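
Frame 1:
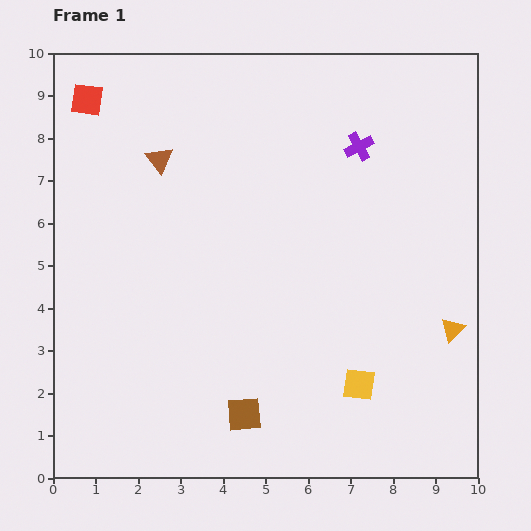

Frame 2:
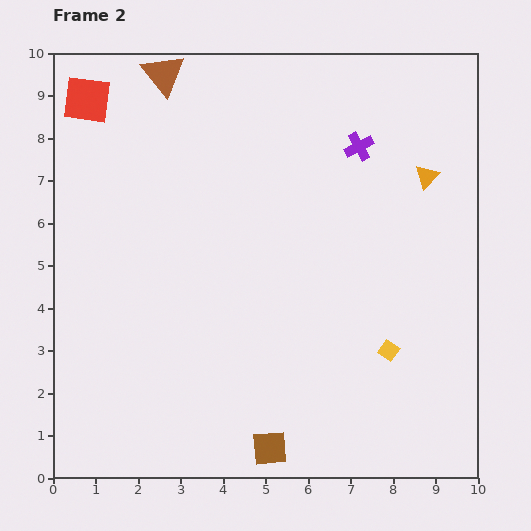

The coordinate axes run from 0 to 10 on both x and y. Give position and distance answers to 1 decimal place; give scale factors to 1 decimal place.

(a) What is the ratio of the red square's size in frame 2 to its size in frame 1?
1.5×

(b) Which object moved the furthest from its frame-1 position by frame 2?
the orange triangle

(moved 3.6; next 2.0)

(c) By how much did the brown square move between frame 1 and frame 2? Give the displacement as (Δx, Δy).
(0.6, -0.8)

The brown square was at (4.5, 1.5) in frame 1 and (5.1, 0.7) in frame 2.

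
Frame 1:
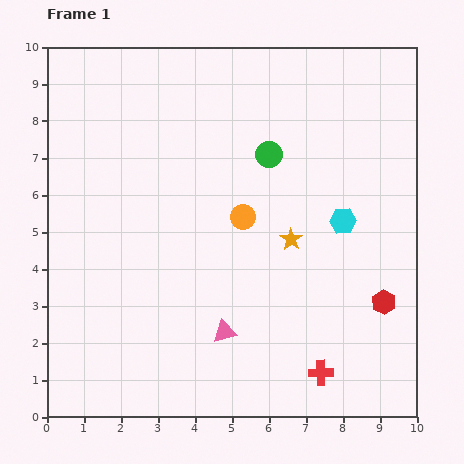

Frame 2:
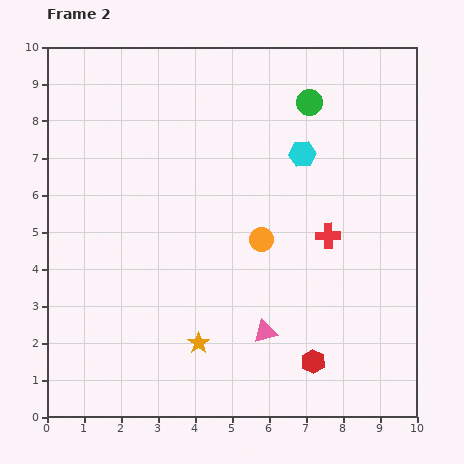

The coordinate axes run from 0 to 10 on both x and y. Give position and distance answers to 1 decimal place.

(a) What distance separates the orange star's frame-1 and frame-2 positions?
3.8

The orange star moved from (6.6, 4.8) to (4.1, 2.0), a distance of √(2.5² + 2.8²) ≈ 3.8.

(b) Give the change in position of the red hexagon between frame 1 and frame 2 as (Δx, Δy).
(-1.9, -1.6)

The red hexagon was at (9.1, 3.1) in frame 1 and (7.2, 1.5) in frame 2.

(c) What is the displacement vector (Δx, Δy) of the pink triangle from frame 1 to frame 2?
(1.1, 0.0)

The pink triangle was at (4.8, 2.3) in frame 1 and (5.9, 2.3) in frame 2.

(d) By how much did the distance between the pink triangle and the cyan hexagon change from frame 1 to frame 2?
+0.5

Distance in frame 1: 4.4. Distance in frame 2: 4.9.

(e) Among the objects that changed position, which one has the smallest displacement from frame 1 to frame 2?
the orange circle

(moved 0.8)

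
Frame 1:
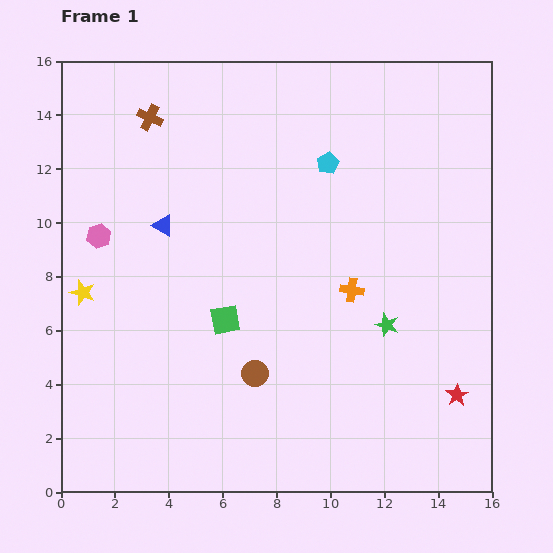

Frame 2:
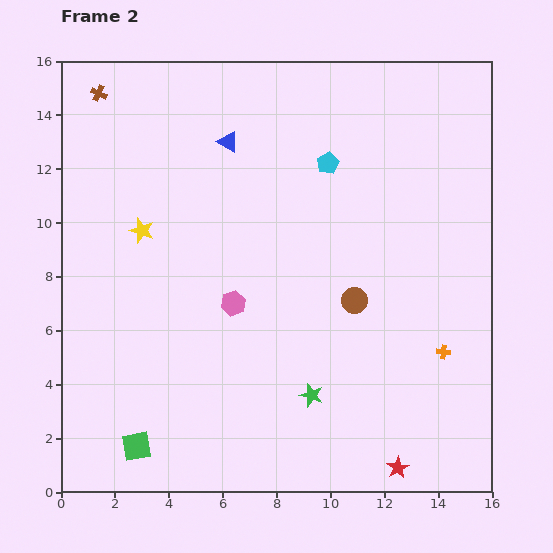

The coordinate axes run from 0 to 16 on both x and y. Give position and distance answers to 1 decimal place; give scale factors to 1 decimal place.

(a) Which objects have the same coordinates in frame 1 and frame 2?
the cyan pentagon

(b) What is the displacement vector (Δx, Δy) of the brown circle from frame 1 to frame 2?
(3.7, 2.7)

The brown circle was at (7.2, 4.4) in frame 1 and (10.9, 7.1) in frame 2.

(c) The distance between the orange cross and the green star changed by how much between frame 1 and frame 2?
+3.4

Distance in frame 1: 1.8. Distance in frame 2: 5.2.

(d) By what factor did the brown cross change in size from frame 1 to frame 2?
0.6×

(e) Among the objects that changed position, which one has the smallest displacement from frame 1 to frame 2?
the brown cross

(moved 2.1)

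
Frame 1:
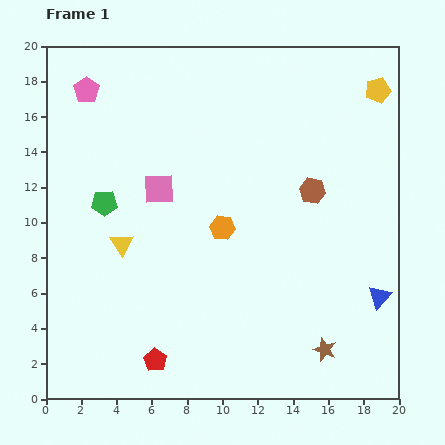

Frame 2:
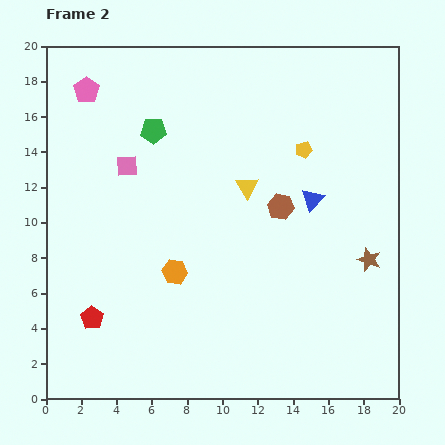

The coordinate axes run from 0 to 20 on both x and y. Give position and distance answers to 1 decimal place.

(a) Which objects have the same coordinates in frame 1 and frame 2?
the pink pentagon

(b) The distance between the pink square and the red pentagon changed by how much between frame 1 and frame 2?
-0.9

Distance in frame 1: 9.7. Distance in frame 2: 8.8.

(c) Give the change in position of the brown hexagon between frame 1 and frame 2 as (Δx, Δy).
(-1.8, -0.9)

The brown hexagon was at (15.1, 11.8) in frame 1 and (13.3, 10.9) in frame 2.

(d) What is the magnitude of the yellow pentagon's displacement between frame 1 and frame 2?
5.4

The yellow pentagon moved from (18.8, 17.5) to (14.6, 14.1), a distance of √(4.2² + 3.4²) ≈ 5.4.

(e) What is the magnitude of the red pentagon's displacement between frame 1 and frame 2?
4.3

The red pentagon moved from (6.2, 2.2) to (2.6, 4.6), a distance of √(3.6² + 2.4²) ≈ 4.3.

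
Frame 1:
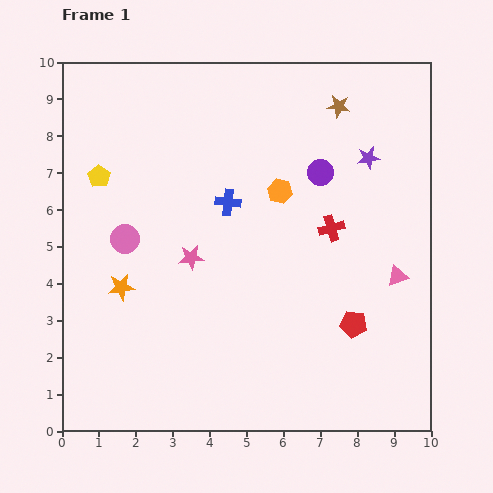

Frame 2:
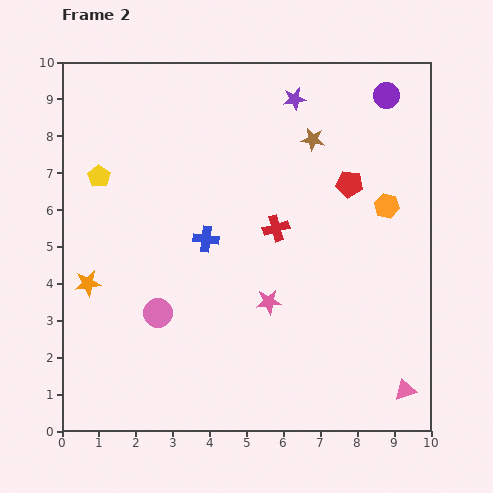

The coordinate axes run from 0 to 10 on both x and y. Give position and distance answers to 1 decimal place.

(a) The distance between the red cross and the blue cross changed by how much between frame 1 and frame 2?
-1.0

Distance in frame 1: 2.9. Distance in frame 2: 1.9.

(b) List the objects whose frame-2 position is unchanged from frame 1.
the yellow pentagon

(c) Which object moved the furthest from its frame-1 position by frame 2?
the red pentagon

(moved 3.8; next 3.1)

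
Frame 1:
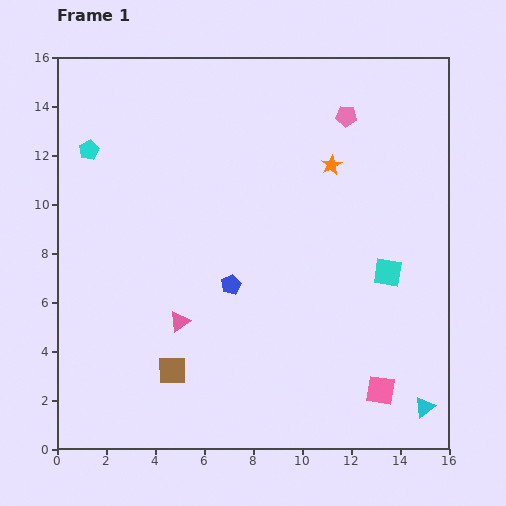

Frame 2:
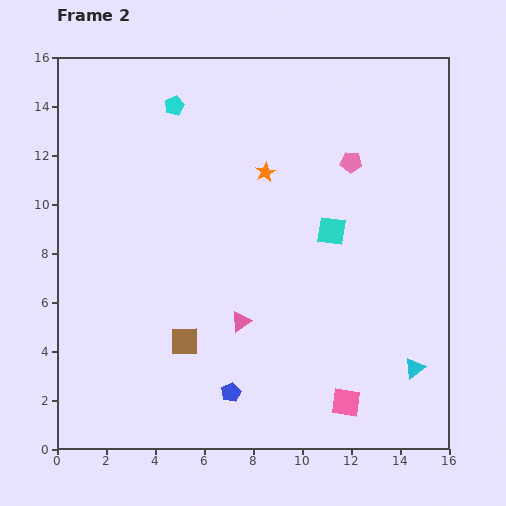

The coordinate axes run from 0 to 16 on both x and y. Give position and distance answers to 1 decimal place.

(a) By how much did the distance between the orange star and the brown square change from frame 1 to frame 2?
-3.0

Distance in frame 1: 10.6. Distance in frame 2: 7.6.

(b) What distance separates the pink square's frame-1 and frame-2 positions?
1.5

The pink square moved from (13.2, 2.4) to (11.8, 1.9), a distance of √(1.4² + 0.5²) ≈ 1.5.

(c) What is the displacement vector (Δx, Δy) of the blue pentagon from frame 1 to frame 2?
(0.0, -4.4)

The blue pentagon was at (7.1, 6.7) in frame 1 and (7.1, 2.3) in frame 2.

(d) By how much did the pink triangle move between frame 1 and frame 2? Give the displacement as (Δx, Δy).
(2.5, 0.0)

The pink triangle was at (5.0, 5.2) in frame 1 and (7.5, 5.2) in frame 2.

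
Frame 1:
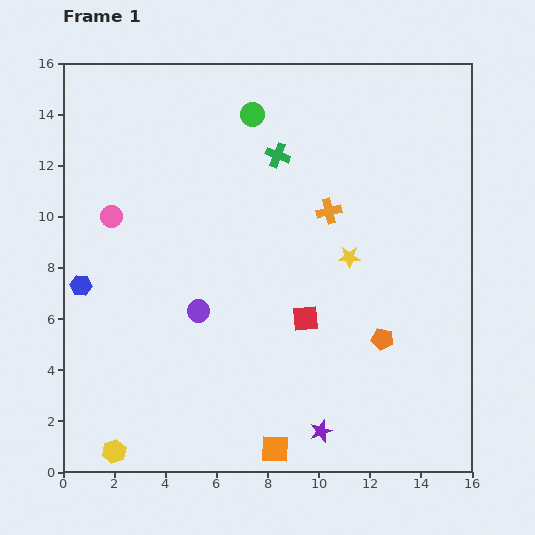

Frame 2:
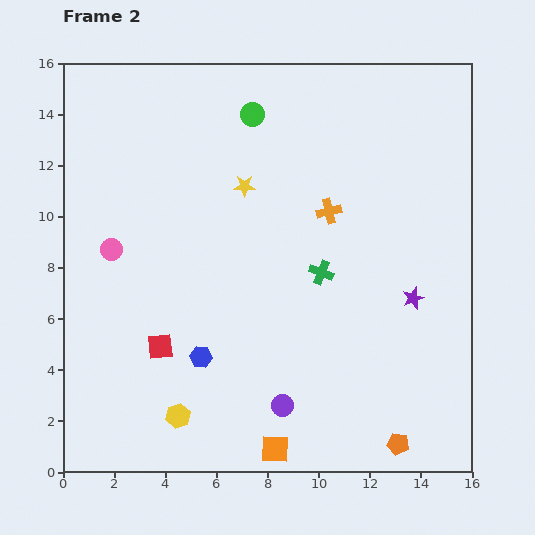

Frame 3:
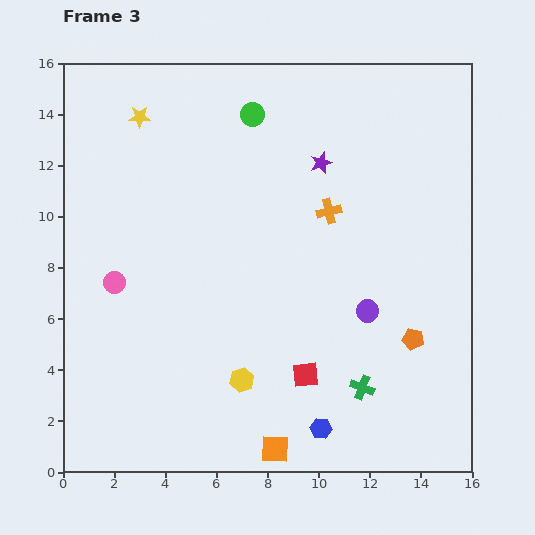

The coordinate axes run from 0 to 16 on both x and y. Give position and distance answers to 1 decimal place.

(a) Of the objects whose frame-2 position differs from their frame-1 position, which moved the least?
the pink circle

(moved 1.3)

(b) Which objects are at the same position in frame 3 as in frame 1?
the orange cross, the orange square, the green circle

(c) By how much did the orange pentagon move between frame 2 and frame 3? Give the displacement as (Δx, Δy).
(0.6, 4.1)

The orange pentagon was at (13.1, 1.1) in frame 2 and (13.7, 5.2) in frame 3.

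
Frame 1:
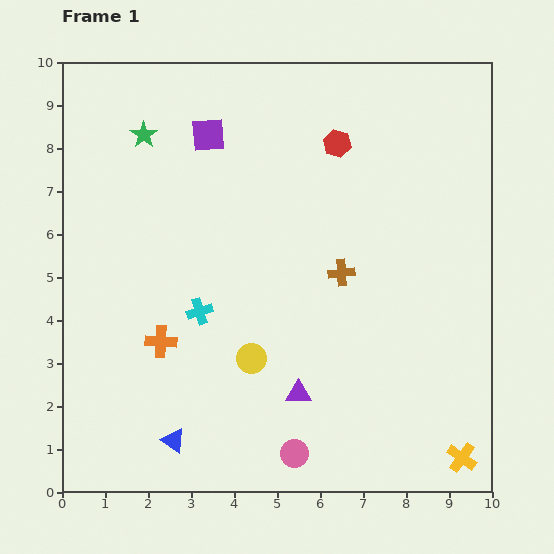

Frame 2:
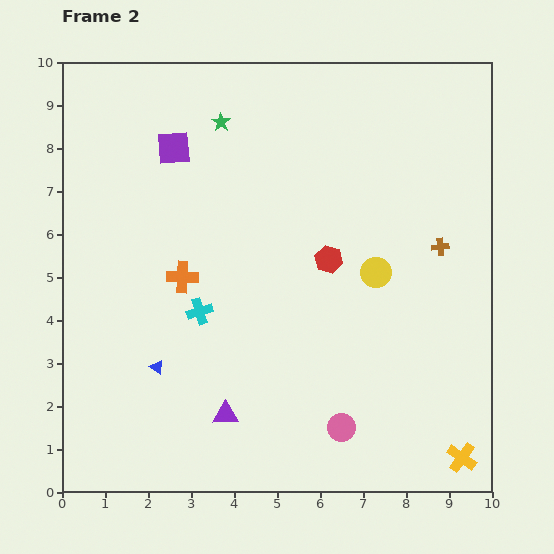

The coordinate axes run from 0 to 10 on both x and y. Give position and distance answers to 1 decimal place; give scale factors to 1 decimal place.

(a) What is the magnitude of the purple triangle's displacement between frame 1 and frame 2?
1.8

The purple triangle moved from (5.5, 2.3) to (3.8, 1.8), a distance of √(1.7² + 0.5²) ≈ 1.8.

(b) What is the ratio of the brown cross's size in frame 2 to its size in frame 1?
0.6×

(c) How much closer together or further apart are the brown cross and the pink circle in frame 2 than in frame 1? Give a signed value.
+0.5

Distance in frame 1: 4.3. Distance in frame 2: 4.8.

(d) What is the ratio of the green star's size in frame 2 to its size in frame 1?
0.7×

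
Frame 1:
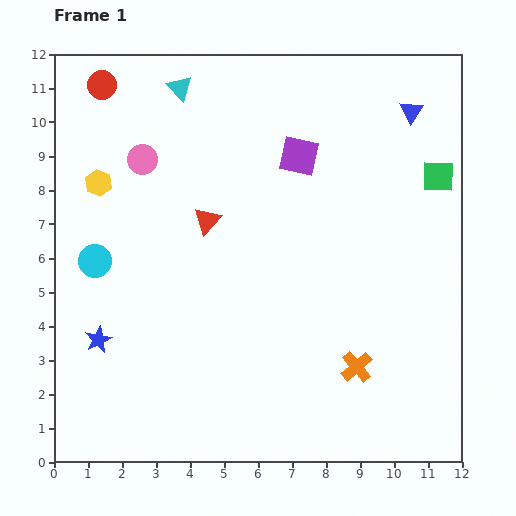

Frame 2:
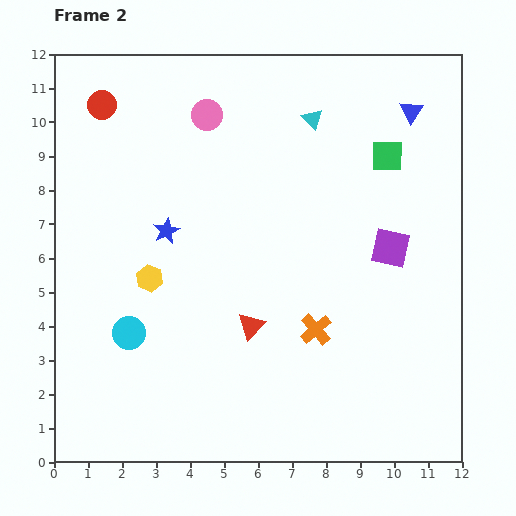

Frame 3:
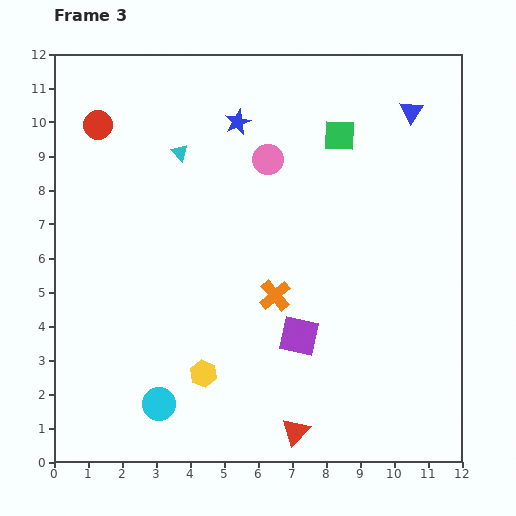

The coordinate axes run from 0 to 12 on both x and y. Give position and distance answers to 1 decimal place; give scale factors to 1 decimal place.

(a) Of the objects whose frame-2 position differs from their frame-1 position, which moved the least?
the red circle

(moved 0.6)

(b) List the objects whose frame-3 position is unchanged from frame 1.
the blue triangle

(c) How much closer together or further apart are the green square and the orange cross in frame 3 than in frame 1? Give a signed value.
-1.0

Distance in frame 1: 6.1. Distance in frame 3: 5.1.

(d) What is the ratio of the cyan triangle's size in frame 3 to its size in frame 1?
0.7×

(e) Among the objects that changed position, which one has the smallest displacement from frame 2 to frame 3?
the red circle

(moved 0.6)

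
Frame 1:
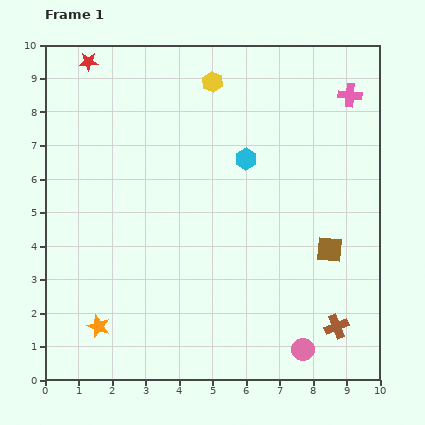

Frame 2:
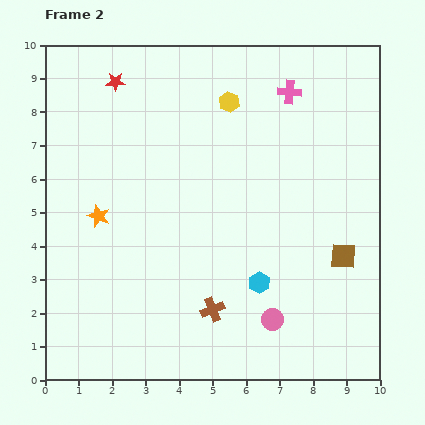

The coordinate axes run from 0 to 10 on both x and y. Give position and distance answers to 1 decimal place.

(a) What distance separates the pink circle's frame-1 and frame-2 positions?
1.3

The pink circle moved from (7.7, 0.9) to (6.8, 1.8), a distance of √(0.9² + 0.9²) ≈ 1.3.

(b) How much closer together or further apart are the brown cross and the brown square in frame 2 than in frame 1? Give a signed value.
+1.9

Distance in frame 1: 2.3. Distance in frame 2: 4.2.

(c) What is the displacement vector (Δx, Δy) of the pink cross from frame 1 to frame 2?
(-1.8, 0.1)

The pink cross was at (9.1, 8.5) in frame 1 and (7.3, 8.6) in frame 2.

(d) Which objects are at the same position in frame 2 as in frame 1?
none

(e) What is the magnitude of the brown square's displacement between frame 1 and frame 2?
0.4

The brown square moved from (8.5, 3.9) to (8.9, 3.7), a distance of √(0.4² + 0.2²) ≈ 0.4.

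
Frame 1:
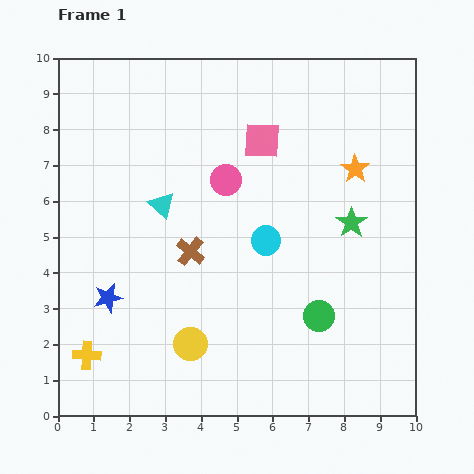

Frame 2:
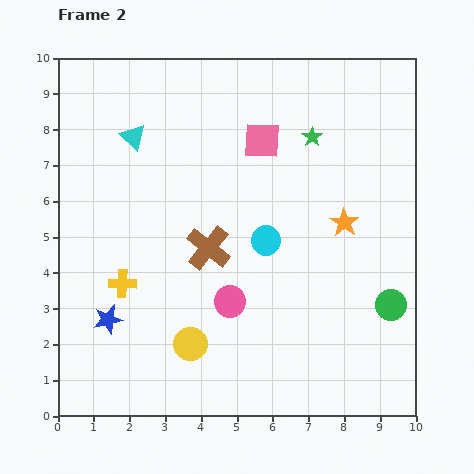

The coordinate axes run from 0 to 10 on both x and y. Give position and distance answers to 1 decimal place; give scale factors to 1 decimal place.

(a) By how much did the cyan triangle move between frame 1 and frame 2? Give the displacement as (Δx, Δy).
(-0.8, 1.9)

The cyan triangle was at (2.9, 5.9) in frame 1 and (2.1, 7.8) in frame 2.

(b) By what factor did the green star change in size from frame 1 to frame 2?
0.7×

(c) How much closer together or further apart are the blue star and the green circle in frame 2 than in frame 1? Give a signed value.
+2.0

Distance in frame 1: 5.9. Distance in frame 2: 7.9.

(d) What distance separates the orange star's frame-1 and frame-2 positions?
1.5

The orange star moved from (8.3, 6.9) to (8.0, 5.4), a distance of √(0.3² + 1.5²) ≈ 1.5.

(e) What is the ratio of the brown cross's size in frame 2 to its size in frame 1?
1.5×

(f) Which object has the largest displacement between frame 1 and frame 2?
the pink circle

(moved 3.4; next 2.6)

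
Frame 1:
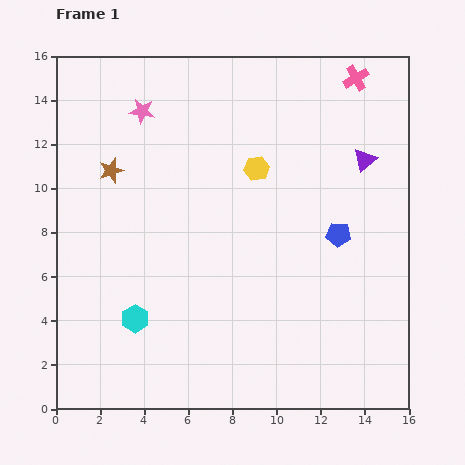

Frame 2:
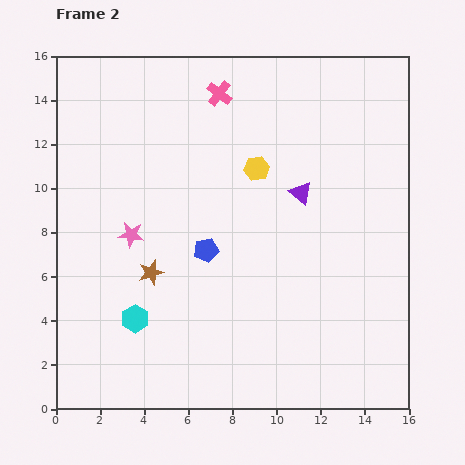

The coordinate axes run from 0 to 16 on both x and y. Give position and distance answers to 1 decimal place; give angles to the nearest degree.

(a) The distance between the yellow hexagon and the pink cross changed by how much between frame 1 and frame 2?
-2.3

Distance in frame 1: 6.1. Distance in frame 2: 3.8.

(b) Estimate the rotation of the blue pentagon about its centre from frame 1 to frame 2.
18° counter-clockwise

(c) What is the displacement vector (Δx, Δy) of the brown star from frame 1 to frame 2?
(1.8, -4.6)

The brown star was at (2.5, 10.8) in frame 1 and (4.3, 6.2) in frame 2.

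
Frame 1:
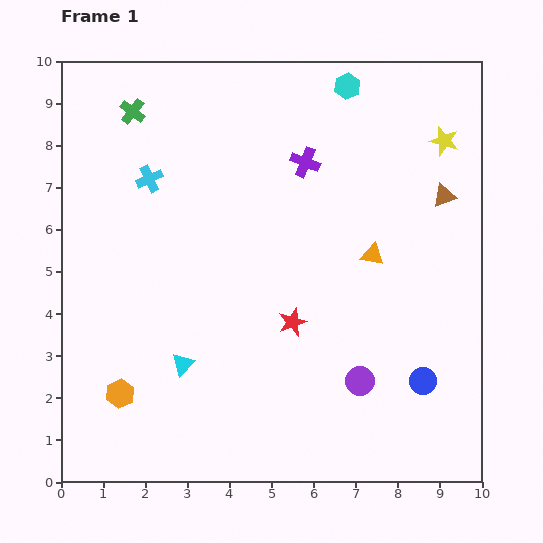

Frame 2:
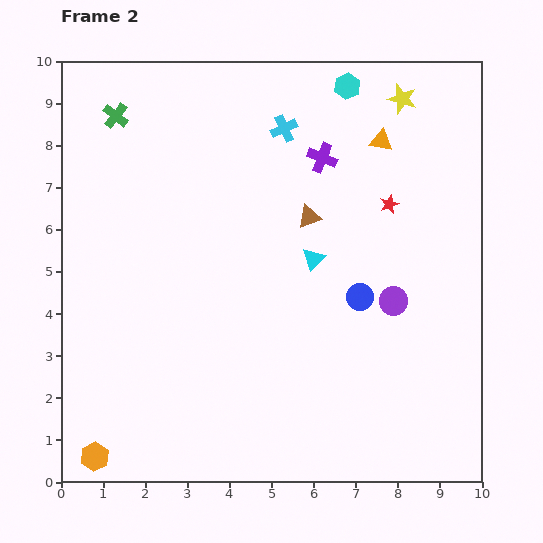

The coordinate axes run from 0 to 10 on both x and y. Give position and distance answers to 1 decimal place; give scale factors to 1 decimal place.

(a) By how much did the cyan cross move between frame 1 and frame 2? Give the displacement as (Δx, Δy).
(3.2, 1.2)

The cyan cross was at (2.1, 7.2) in frame 1 and (5.3, 8.4) in frame 2.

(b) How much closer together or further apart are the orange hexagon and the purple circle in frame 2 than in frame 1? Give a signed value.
+2.3

Distance in frame 1: 5.7. Distance in frame 2: 8.0.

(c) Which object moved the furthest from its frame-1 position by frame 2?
the cyan triangle

(moved 4.0; next 3.6)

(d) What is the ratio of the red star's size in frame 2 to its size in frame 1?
0.7×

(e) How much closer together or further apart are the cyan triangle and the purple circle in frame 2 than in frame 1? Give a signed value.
-2.1

Distance in frame 1: 4.2. Distance in frame 2: 2.1.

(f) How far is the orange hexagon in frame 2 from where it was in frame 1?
1.6

The orange hexagon moved from (1.4, 2.1) to (0.8, 0.6), a distance of √(0.6² + 1.5²) ≈ 1.6.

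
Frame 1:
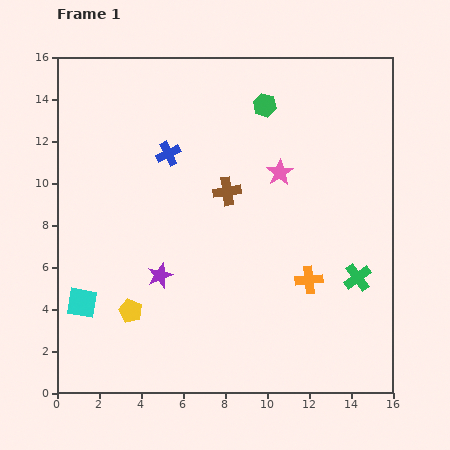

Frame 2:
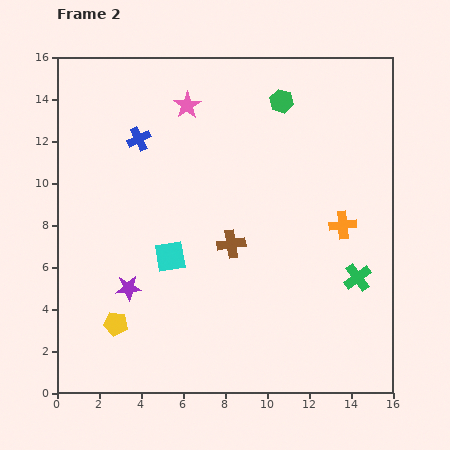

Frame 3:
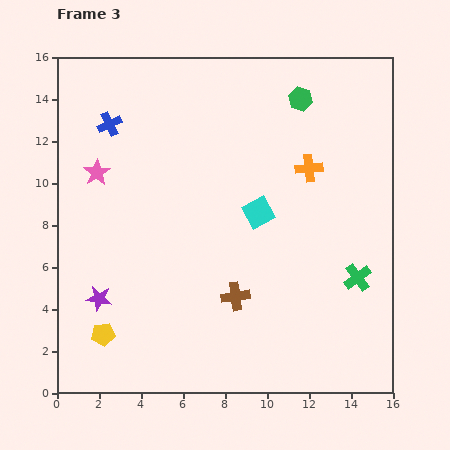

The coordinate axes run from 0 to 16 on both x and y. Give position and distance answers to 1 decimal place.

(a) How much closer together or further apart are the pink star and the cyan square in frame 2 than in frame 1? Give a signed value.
-4.1

Distance in frame 1: 11.3. Distance in frame 2: 7.2.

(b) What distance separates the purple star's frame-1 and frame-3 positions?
3.1

The purple star moved from (4.9, 5.6) to (2.0, 4.5), a distance of √(2.9² + 1.1²) ≈ 3.1.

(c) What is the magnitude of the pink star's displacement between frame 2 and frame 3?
5.4

The pink star moved from (6.2, 13.7) to (1.9, 10.5), a distance of √(4.3² + 3.2²) ≈ 5.4.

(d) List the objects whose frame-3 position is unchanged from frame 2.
the green cross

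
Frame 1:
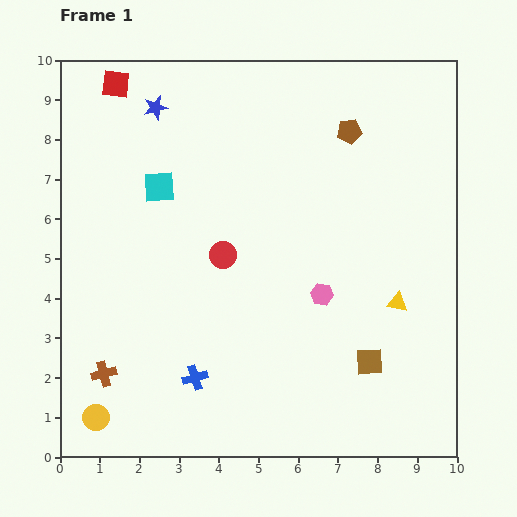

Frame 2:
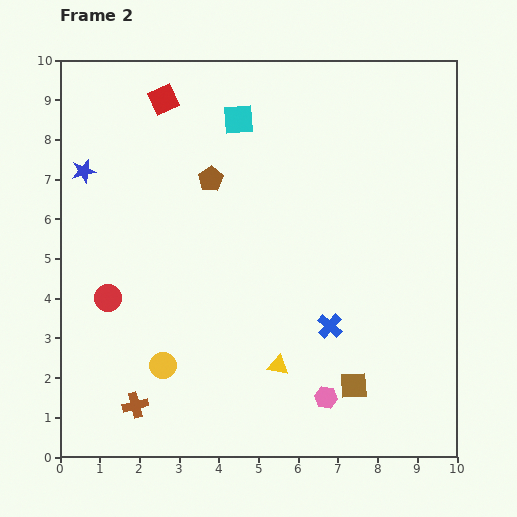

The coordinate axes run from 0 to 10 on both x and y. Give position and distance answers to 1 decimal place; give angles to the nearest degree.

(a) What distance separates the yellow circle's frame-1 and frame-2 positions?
2.1

The yellow circle moved from (0.9, 1.0) to (2.6, 2.3), a distance of √(1.7² + 1.3²) ≈ 2.1.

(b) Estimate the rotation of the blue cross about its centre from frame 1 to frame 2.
31° counter-clockwise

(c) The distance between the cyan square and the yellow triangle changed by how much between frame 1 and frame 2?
-0.4

Distance in frame 1: 6.7. Distance in frame 2: 6.3.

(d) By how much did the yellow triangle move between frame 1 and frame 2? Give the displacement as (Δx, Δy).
(-3.0, -1.6)

The yellow triangle was at (8.5, 3.9) in frame 1 and (5.5, 2.3) in frame 2.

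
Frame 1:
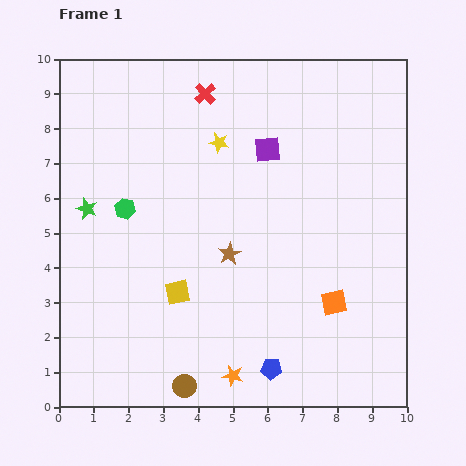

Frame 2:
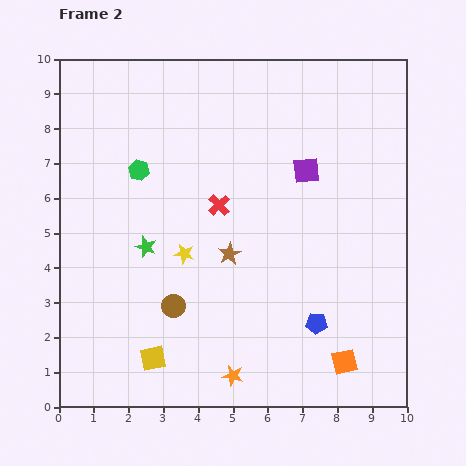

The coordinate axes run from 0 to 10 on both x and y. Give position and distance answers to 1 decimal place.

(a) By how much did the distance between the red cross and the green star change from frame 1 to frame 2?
-2.3

Distance in frame 1: 4.7. Distance in frame 2: 2.4.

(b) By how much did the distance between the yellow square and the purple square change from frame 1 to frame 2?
+2.1

Distance in frame 1: 4.9. Distance in frame 2: 7.0.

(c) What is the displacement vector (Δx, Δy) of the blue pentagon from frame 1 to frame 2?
(1.3, 1.3)

The blue pentagon was at (6.1, 1.1) in frame 1 and (7.4, 2.4) in frame 2.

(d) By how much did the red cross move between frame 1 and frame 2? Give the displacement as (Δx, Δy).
(0.4, -3.2)

The red cross was at (4.2, 9.0) in frame 1 and (4.6, 5.8) in frame 2.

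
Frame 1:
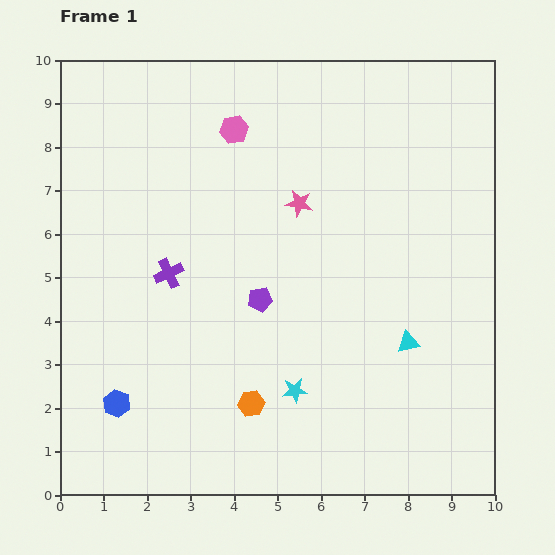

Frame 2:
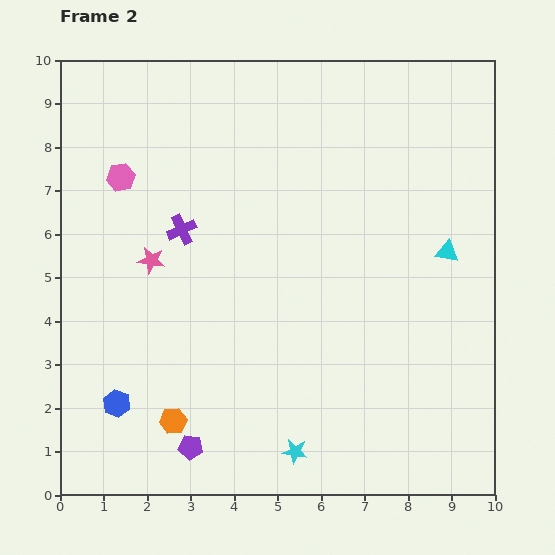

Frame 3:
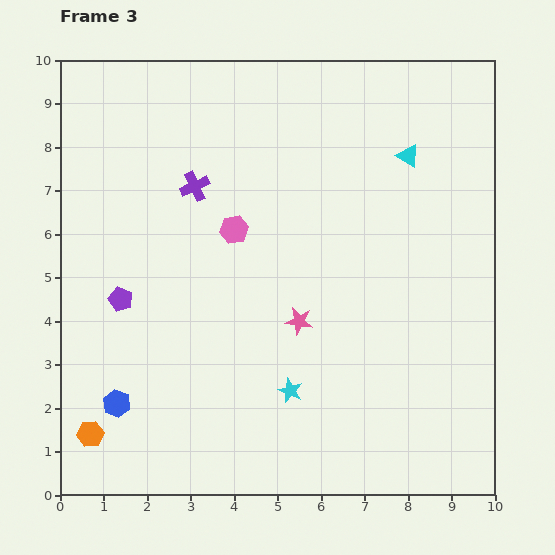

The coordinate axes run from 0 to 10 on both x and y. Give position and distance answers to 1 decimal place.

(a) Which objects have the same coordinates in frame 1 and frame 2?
the blue hexagon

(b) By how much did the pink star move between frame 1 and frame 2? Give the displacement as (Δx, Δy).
(-3.4, -1.3)

The pink star was at (5.5, 6.7) in frame 1 and (2.1, 5.4) in frame 2.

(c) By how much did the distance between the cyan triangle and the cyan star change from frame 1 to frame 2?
+3.0

Distance in frame 1: 2.8. Distance in frame 2: 5.8.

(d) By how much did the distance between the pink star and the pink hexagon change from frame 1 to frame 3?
+0.3

Distance in frame 1: 2.3. Distance in frame 3: 2.6.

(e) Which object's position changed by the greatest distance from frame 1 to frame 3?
the cyan triangle

(moved 4.3; next 3.8)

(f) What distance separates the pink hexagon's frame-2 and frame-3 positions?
2.9

The pink hexagon moved from (1.4, 7.3) to (4.0, 6.1), a distance of √(2.6² + 1.2²) ≈ 2.9.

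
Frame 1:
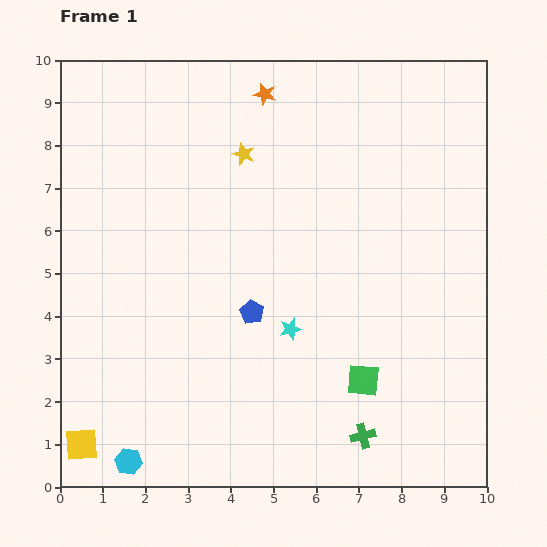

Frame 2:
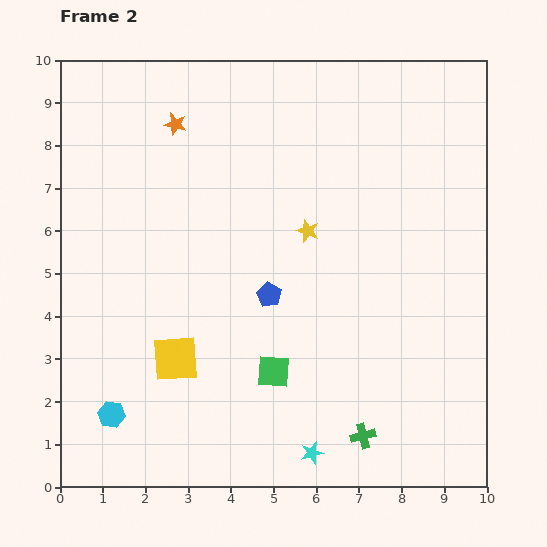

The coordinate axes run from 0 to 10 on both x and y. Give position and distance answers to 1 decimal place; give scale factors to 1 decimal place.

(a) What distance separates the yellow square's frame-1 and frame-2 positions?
3.0

The yellow square moved from (0.5, 1.0) to (2.7, 3.0), a distance of √(2.2² + 2.0²) ≈ 3.0.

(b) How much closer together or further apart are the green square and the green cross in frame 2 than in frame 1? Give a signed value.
+1.3

Distance in frame 1: 1.3. Distance in frame 2: 2.6.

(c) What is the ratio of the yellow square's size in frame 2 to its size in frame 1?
1.4×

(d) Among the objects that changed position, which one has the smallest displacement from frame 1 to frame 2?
the blue pentagon

(moved 0.6)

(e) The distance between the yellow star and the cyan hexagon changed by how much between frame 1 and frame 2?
-1.4

Distance in frame 1: 7.7. Distance in frame 2: 6.3.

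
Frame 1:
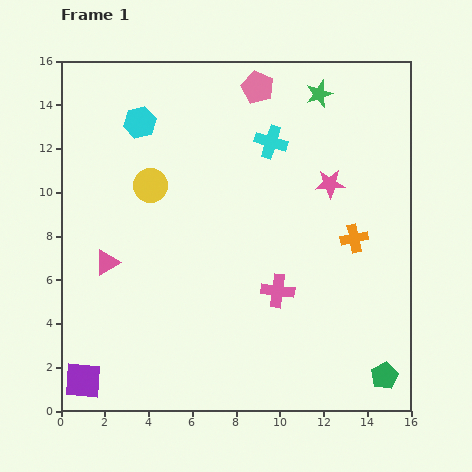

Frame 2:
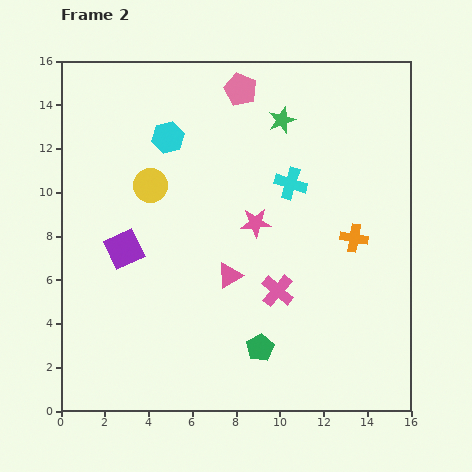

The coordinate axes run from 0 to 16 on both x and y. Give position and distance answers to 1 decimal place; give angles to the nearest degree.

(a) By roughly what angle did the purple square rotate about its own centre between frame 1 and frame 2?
30° counter-clockwise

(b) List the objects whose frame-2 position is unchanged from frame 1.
the pink cross, the yellow circle, the orange cross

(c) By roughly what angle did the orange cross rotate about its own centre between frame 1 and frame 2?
22° clockwise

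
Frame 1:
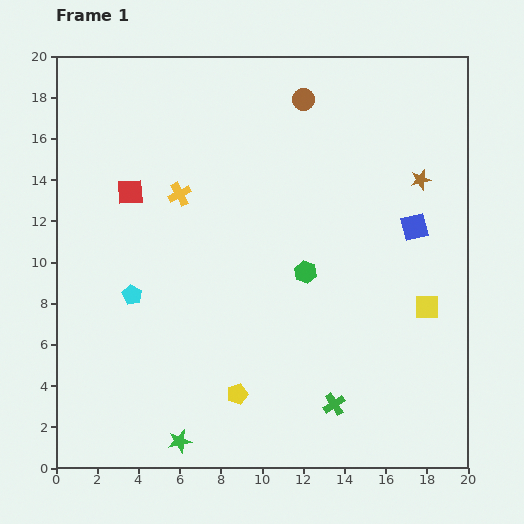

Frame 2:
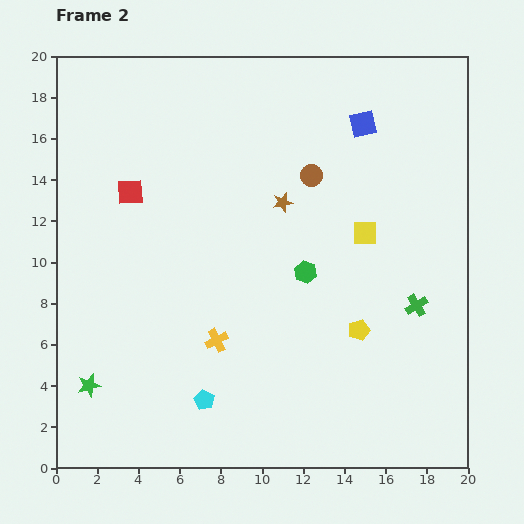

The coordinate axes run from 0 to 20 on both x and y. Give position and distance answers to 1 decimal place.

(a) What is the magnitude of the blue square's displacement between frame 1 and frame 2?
5.6

The blue square moved from (17.4, 11.7) to (14.9, 16.7), a distance of √(2.5² + 5.0²) ≈ 5.6.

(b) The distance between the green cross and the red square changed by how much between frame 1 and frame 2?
+0.6

Distance in frame 1: 14.3. Distance in frame 2: 14.9.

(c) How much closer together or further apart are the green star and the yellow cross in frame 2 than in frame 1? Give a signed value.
-5.4

Distance in frame 1: 12.0. Distance in frame 2: 6.6.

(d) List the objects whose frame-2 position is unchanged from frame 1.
the green hexagon, the red square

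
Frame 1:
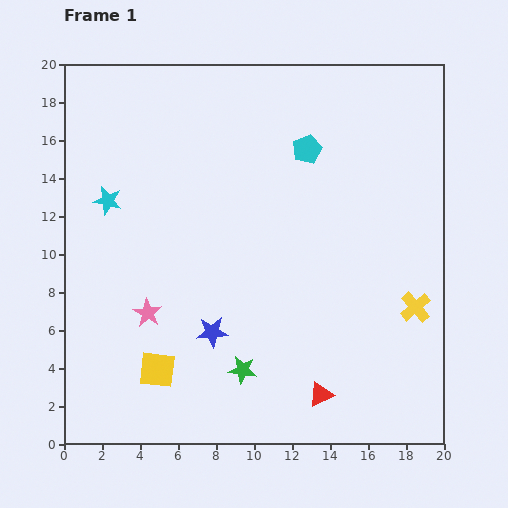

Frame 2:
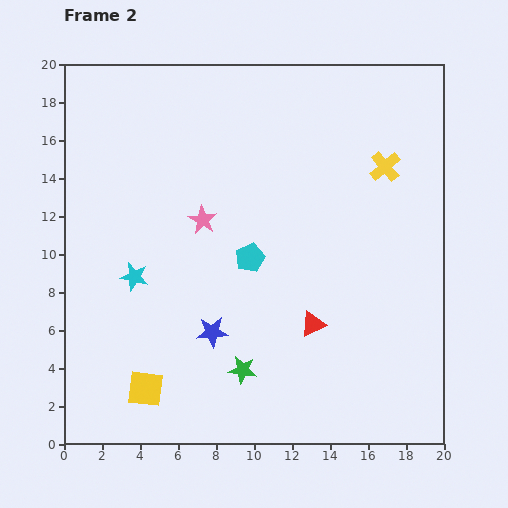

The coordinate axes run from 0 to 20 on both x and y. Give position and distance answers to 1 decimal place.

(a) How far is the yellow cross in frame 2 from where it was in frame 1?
7.6

The yellow cross moved from (18.5, 7.2) to (16.9, 14.6), a distance of √(1.6² + 7.4²) ≈ 7.6.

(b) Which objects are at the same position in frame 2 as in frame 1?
the green star, the blue star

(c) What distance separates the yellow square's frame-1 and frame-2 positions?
1.2

The yellow square moved from (4.9, 3.9) to (4.3, 2.9), a distance of √(0.6² + 1.0²) ≈ 1.2.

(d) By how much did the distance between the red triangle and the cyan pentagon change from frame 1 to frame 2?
-8.1

Distance in frame 1: 12.9. Distance in frame 2: 4.8.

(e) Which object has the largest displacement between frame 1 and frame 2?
the yellow cross

(moved 7.6; next 6.4)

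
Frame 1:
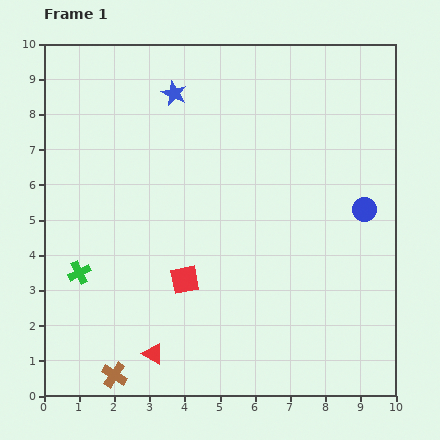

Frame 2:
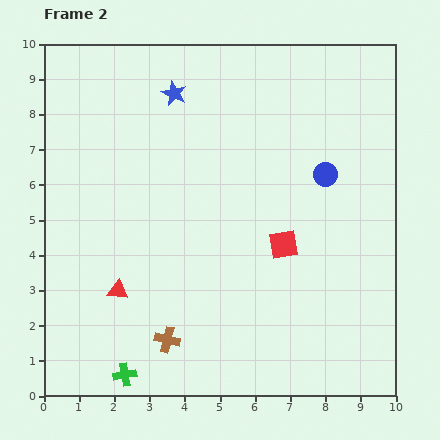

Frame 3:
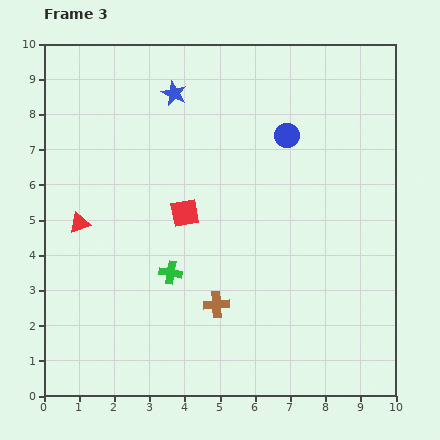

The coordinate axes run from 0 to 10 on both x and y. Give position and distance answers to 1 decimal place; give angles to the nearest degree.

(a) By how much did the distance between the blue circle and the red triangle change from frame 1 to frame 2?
-0.5

Distance in frame 1: 7.3. Distance in frame 2: 6.8.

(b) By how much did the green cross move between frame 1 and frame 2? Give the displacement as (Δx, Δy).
(1.3, -2.9)

The green cross was at (1.0, 3.5) in frame 1 and (2.3, 0.6) in frame 2.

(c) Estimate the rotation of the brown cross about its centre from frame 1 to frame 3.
38° counter-clockwise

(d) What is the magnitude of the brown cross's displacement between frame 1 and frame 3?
3.5

The brown cross moved from (2.0, 0.6) to (4.9, 2.6), a distance of √(2.9² + 2.0²) ≈ 3.5.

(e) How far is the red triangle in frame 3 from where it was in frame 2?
2.2

The red triangle moved from (2.1, 3.0) to (1.0, 4.9), a distance of √(1.1² + 1.9²) ≈ 2.2.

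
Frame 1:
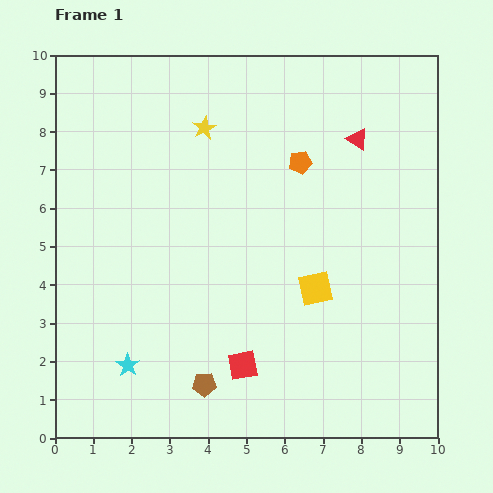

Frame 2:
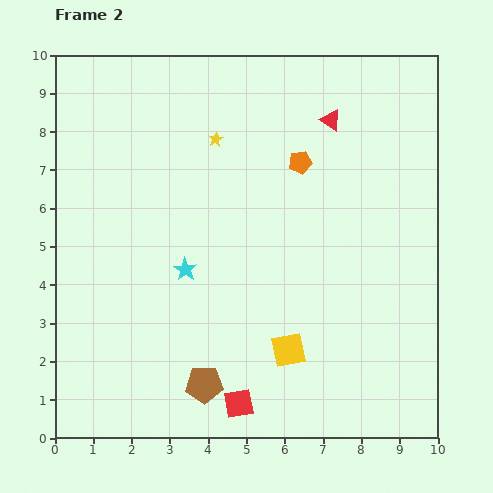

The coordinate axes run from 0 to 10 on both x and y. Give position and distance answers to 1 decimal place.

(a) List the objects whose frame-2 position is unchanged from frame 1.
the orange pentagon, the brown pentagon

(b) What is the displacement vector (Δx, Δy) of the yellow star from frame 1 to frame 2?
(0.3, -0.3)

The yellow star was at (3.9, 8.1) in frame 1 and (4.2, 7.8) in frame 2.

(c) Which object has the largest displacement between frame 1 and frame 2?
the cyan star

(moved 2.9; next 1.7)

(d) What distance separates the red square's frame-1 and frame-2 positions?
1.0

The red square moved from (4.9, 1.9) to (4.8, 0.9), a distance of √(0.1² + 1.0²) ≈ 1.0.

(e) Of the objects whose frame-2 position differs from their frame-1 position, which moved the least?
the yellow star

(moved 0.4)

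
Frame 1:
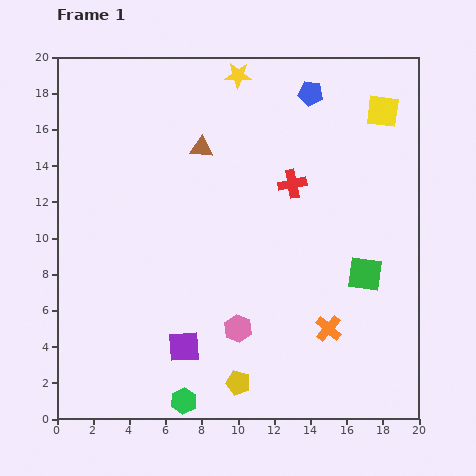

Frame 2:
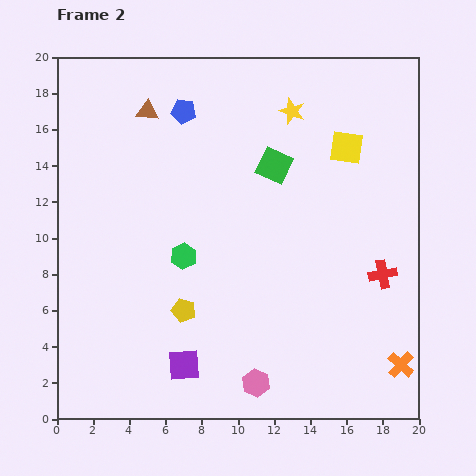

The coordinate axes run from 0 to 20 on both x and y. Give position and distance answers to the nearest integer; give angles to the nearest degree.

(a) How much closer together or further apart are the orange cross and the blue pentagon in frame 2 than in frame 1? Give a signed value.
+5

Distance in frame 1: 13. Distance in frame 2: 18.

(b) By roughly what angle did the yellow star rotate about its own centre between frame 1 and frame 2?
18° clockwise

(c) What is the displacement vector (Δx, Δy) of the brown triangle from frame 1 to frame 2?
(-3, 2)

The brown triangle was at (8, 15) in frame 1 and (5, 17) in frame 2.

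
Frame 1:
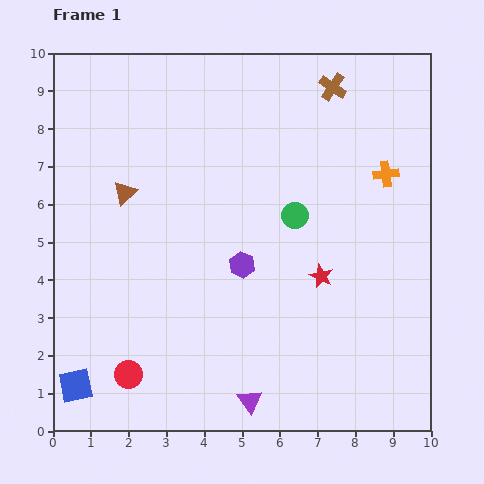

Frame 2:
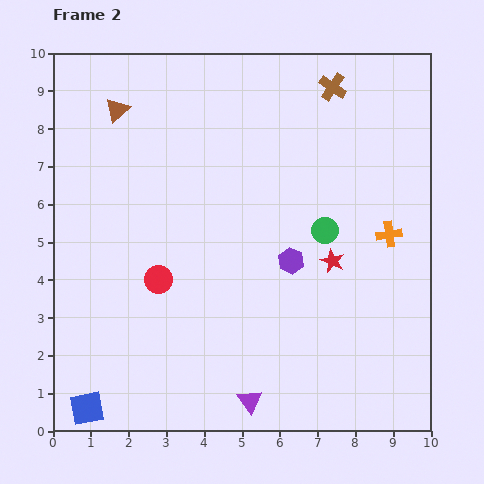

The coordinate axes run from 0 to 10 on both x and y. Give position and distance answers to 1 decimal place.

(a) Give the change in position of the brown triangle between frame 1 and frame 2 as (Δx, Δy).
(-0.2, 2.2)

The brown triangle was at (1.9, 6.3) in frame 1 and (1.7, 8.5) in frame 2.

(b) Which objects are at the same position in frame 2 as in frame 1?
the brown cross, the purple triangle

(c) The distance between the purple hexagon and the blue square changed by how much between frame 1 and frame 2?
+1.3

Distance in frame 1: 5.4. Distance in frame 2: 6.7.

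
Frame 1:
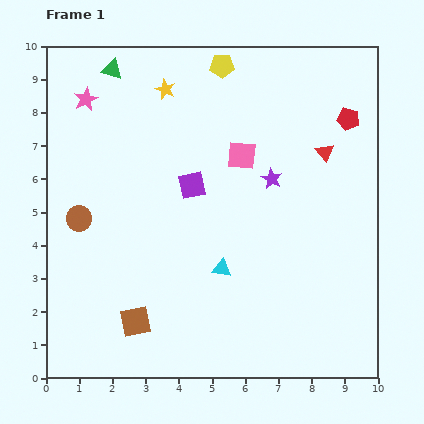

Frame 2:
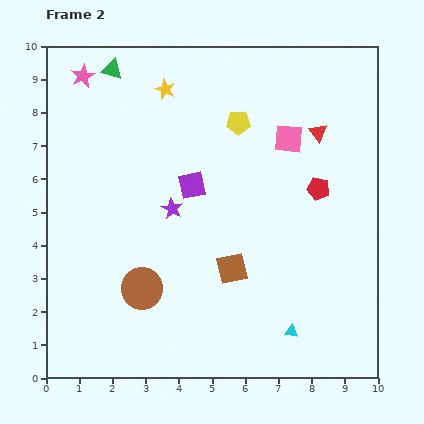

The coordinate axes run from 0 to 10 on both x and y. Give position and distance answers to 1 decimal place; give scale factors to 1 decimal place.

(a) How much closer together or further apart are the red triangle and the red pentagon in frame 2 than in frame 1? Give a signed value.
+0.5

Distance in frame 1: 1.2. Distance in frame 2: 1.7.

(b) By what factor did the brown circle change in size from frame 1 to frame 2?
1.6×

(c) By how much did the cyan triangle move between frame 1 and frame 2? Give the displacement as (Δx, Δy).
(2.1, -1.9)

The cyan triangle was at (5.3, 3.3) in frame 1 and (7.4, 1.4) in frame 2.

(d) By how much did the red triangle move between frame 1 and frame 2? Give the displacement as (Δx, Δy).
(-0.2, 0.6)

The red triangle was at (8.4, 6.8) in frame 1 and (8.2, 7.4) in frame 2.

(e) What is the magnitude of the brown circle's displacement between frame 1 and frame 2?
2.8

The brown circle moved from (1.0, 4.8) to (2.9, 2.7), a distance of √(1.9² + 2.1²) ≈ 2.8.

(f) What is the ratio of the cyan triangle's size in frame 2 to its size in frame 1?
0.7×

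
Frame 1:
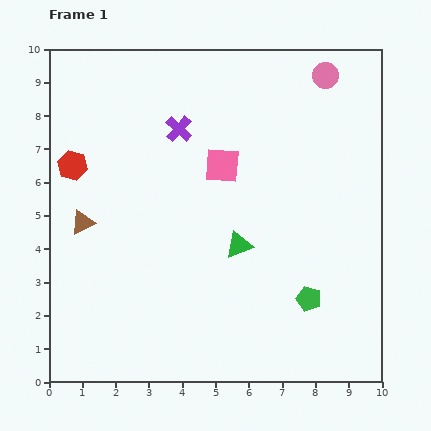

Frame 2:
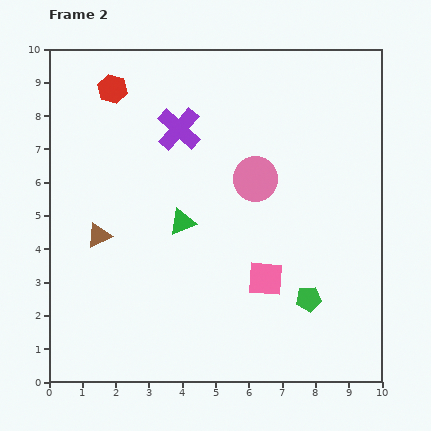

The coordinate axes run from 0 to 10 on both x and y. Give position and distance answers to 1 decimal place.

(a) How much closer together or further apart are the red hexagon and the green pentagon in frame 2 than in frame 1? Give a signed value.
+0.5

Distance in frame 1: 8.1. Distance in frame 2: 8.6.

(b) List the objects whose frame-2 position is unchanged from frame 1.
the purple cross, the green pentagon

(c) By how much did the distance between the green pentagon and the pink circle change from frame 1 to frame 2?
-2.8

Distance in frame 1: 6.7. Distance in frame 2: 3.9.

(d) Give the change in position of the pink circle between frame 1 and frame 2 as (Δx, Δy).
(-2.1, -3.1)

The pink circle was at (8.3, 9.2) in frame 1 and (6.2, 6.1) in frame 2.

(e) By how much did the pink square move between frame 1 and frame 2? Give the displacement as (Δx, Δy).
(1.3, -3.4)

The pink square was at (5.2, 6.5) in frame 1 and (6.5, 3.1) in frame 2.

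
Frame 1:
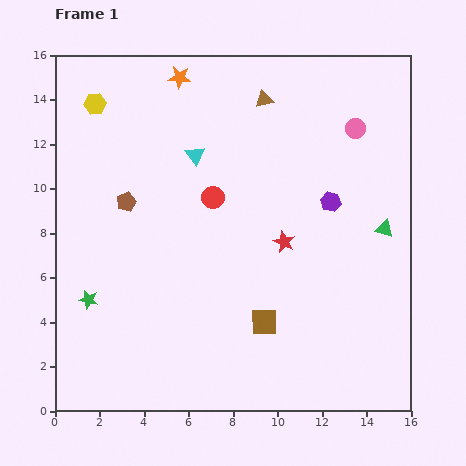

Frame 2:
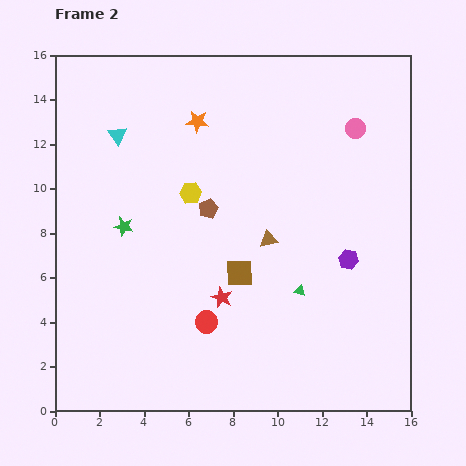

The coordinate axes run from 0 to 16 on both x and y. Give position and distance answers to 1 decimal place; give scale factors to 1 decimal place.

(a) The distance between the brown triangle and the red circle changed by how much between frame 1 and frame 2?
-0.4

Distance in frame 1: 5.0. Distance in frame 2: 4.6.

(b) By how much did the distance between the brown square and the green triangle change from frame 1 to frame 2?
-4.0

Distance in frame 1: 6.8. Distance in frame 2: 2.8.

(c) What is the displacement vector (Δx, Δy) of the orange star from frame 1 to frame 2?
(0.8, -2.0)

The orange star was at (5.6, 15.0) in frame 1 and (6.4, 13.0) in frame 2.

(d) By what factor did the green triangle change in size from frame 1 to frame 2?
0.6×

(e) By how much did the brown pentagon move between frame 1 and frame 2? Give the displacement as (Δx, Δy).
(3.7, -0.3)

The brown pentagon was at (3.2, 9.4) in frame 1 and (6.9, 9.1) in frame 2.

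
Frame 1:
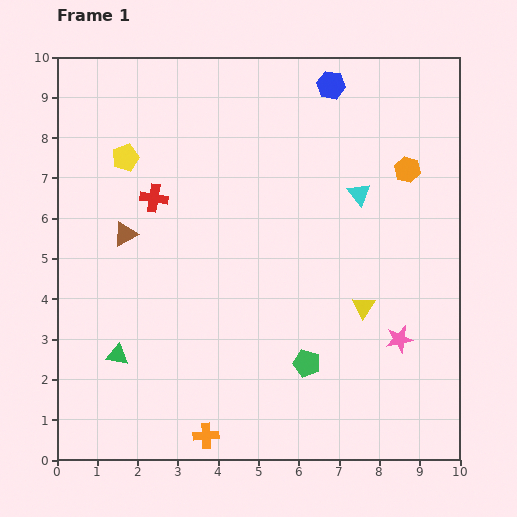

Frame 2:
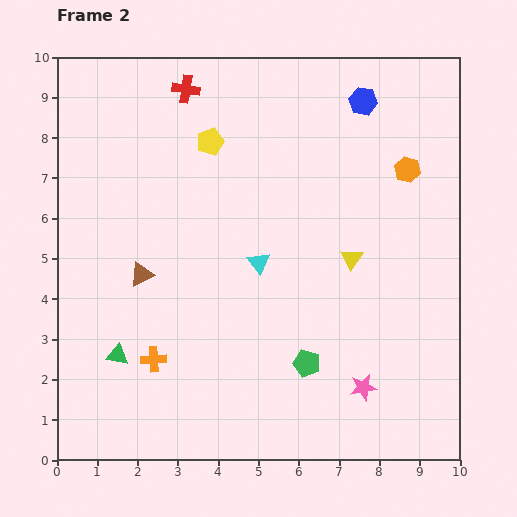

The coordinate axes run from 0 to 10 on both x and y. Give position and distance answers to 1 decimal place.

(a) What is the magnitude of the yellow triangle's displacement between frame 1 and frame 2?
1.2

The yellow triangle moved from (7.6, 3.8) to (7.3, 5.0), a distance of √(0.3² + 1.2²) ≈ 1.2.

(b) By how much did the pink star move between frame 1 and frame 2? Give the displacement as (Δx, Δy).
(-0.9, -1.2)

The pink star was at (8.5, 3.0) in frame 1 and (7.6, 1.8) in frame 2.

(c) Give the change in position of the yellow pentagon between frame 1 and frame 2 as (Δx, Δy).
(2.1, 0.4)

The yellow pentagon was at (1.7, 7.5) in frame 1 and (3.8, 7.9) in frame 2.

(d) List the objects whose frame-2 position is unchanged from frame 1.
the green triangle, the orange hexagon, the green pentagon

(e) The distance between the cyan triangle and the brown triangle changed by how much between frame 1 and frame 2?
-3.0

Distance in frame 1: 5.9. Distance in frame 2: 2.9.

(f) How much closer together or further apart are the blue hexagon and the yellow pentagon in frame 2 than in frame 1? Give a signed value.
-1.5

Distance in frame 1: 5.4. Distance in frame 2: 3.9.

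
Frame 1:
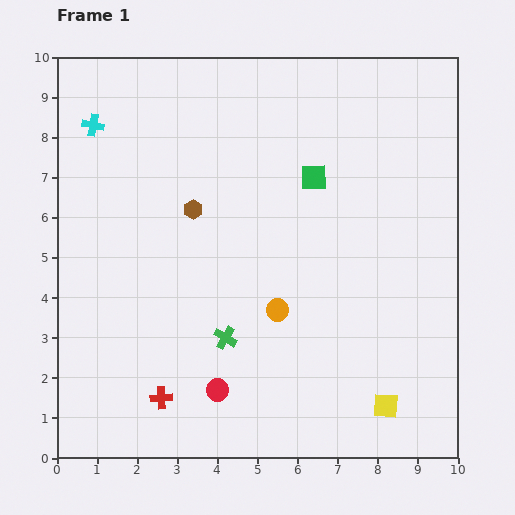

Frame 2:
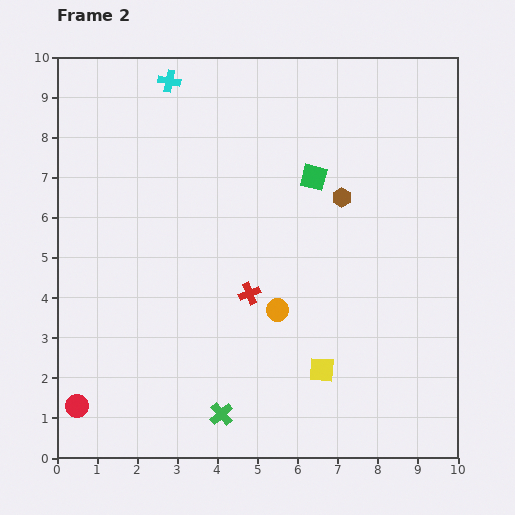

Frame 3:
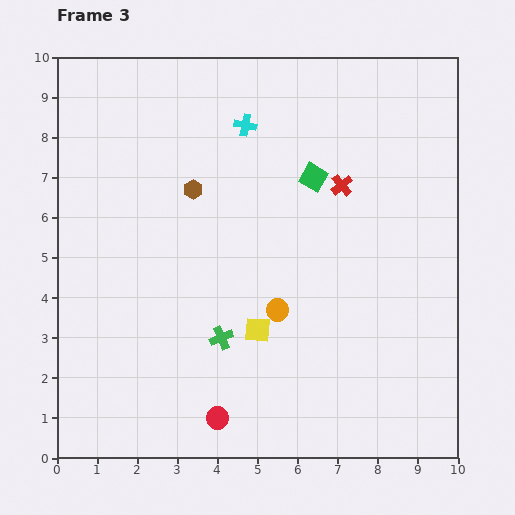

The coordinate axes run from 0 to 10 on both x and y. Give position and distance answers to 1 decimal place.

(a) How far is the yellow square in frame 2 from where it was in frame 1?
1.8

The yellow square moved from (8.2, 1.3) to (6.6, 2.2), a distance of √(1.6² + 0.9²) ≈ 1.8.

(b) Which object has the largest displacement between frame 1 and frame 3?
the red cross

(moved 7.0; next 3.8)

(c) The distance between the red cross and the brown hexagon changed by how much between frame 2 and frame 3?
+0.4

Distance in frame 2: 3.3. Distance in frame 3: 3.7.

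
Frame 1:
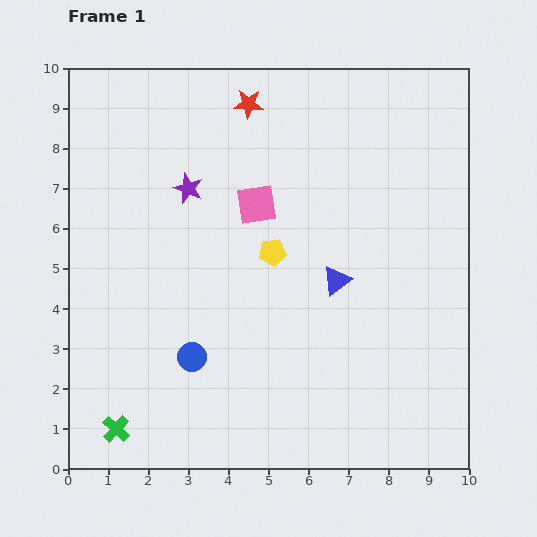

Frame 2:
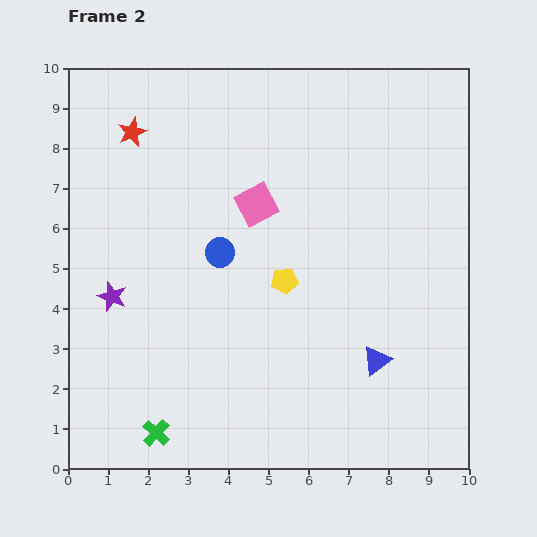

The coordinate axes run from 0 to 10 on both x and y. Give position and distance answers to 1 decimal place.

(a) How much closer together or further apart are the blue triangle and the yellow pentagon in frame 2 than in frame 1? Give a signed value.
+1.3

Distance in frame 1: 1.7. Distance in frame 2: 3.0.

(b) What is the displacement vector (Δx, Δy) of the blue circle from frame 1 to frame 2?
(0.7, 2.6)

The blue circle was at (3.1, 2.8) in frame 1 and (3.8, 5.4) in frame 2.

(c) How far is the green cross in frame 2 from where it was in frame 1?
1.0

The green cross moved from (1.2, 1.0) to (2.2, 0.9), a distance of √(1.0² + 0.1²) ≈ 1.0.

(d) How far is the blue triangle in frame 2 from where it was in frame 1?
2.2

The blue triangle moved from (6.7, 4.7) to (7.7, 2.7), a distance of √(1.0² + 2.0²) ≈ 2.2.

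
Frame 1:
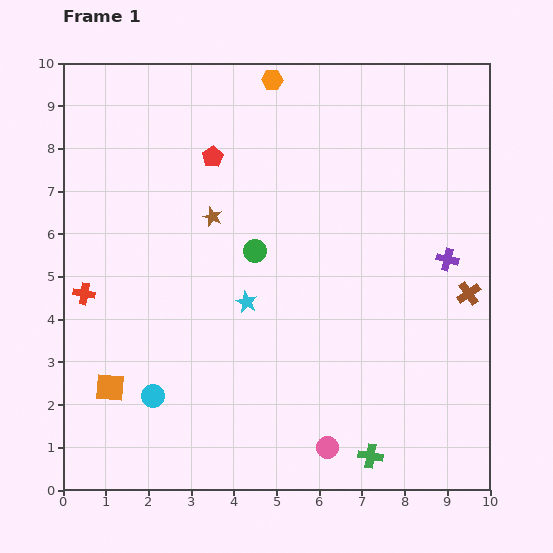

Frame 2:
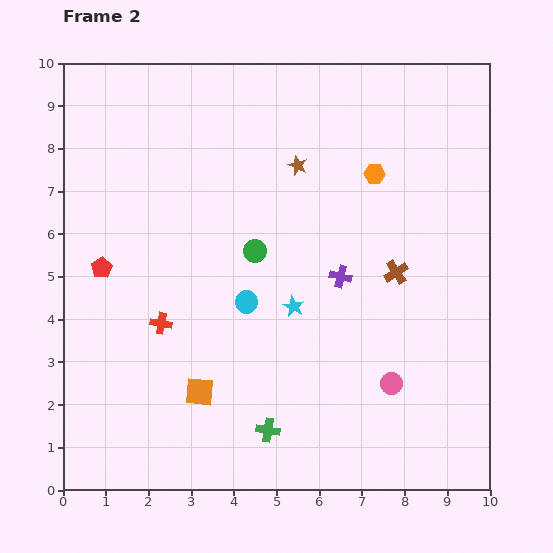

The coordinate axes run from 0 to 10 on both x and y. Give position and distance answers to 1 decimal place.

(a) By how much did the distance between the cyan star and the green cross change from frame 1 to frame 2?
-1.6

Distance in frame 1: 4.6. Distance in frame 2: 3.0.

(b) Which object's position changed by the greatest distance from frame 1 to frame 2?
the red pentagon

(moved 3.7; next 3.3)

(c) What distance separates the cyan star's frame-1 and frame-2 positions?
1.1

The cyan star moved from (4.3, 4.4) to (5.4, 4.3), a distance of √(1.1² + 0.1²) ≈ 1.1.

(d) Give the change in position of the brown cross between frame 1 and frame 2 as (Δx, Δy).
(-1.7, 0.5)

The brown cross was at (9.5, 4.6) in frame 1 and (7.8, 5.1) in frame 2.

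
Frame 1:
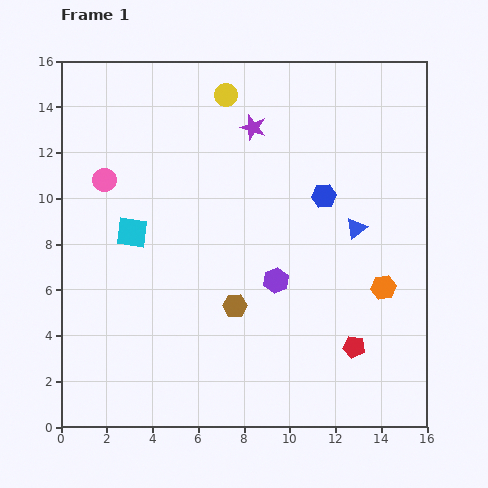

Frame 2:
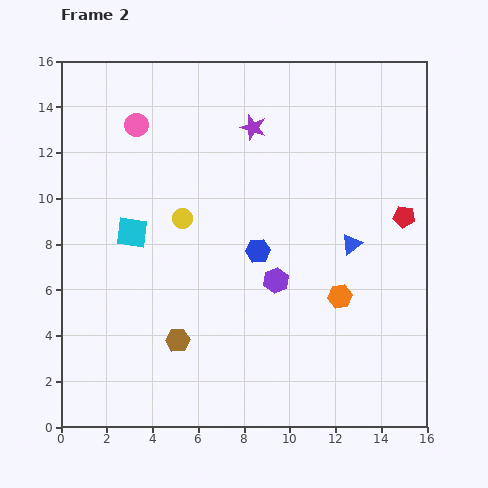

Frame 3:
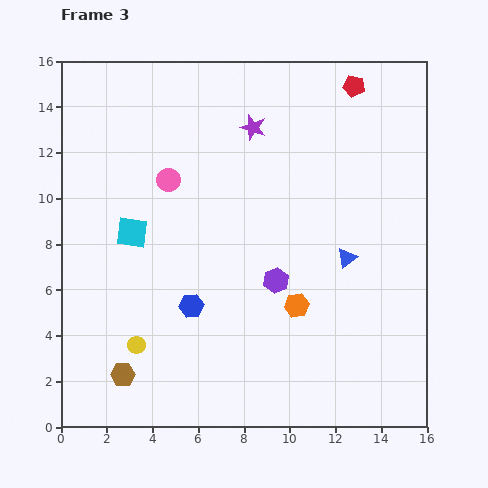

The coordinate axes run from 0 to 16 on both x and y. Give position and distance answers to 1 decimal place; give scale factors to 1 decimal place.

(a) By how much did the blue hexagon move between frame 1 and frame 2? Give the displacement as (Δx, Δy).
(-2.9, -2.4)

The blue hexagon was at (11.5, 10.1) in frame 1 and (8.6, 7.7) in frame 2.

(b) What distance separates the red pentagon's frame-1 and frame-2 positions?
6.1

The red pentagon moved from (12.8, 3.5) to (15.0, 9.2), a distance of √(2.2² + 5.7²) ≈ 6.1.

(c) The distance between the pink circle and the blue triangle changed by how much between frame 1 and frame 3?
-2.7

Distance in frame 1: 11.2. Distance in frame 3: 8.5.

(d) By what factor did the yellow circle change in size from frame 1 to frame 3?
0.7×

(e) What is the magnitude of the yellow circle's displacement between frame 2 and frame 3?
5.9

The yellow circle moved from (5.3, 9.1) to (3.3, 3.6), a distance of √(2.0² + 5.5²) ≈ 5.9.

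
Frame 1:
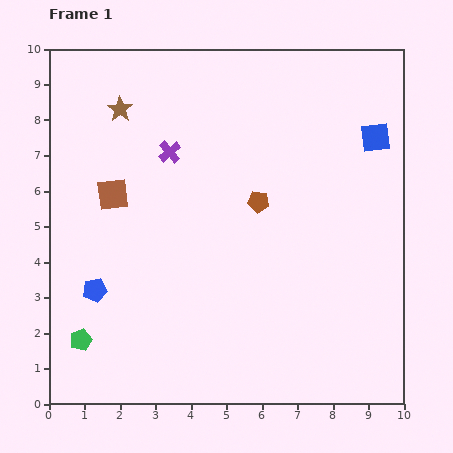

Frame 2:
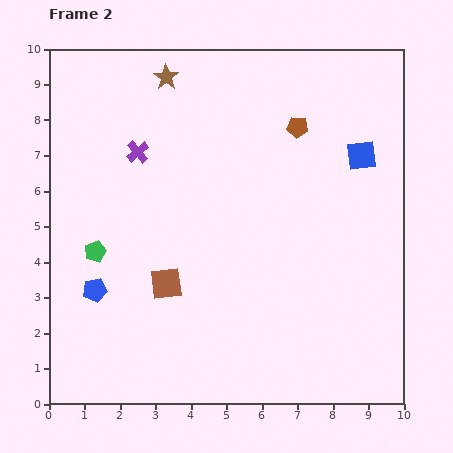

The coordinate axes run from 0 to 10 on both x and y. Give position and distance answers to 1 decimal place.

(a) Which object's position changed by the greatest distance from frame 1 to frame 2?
the brown square

(moved 2.9; next 2.5)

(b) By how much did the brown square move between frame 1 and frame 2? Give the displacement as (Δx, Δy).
(1.5, -2.5)

The brown square was at (1.8, 5.9) in frame 1 and (3.3, 3.4) in frame 2.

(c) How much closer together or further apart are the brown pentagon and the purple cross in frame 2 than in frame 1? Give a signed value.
+1.7

Distance in frame 1: 2.9. Distance in frame 2: 4.6.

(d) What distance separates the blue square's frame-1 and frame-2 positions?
0.6

The blue square moved from (9.2, 7.5) to (8.8, 7.0), a distance of √(0.4² + 0.5²) ≈ 0.6.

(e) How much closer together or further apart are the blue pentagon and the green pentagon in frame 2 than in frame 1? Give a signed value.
-0.4

Distance in frame 1: 1.5. Distance in frame 2: 1.1.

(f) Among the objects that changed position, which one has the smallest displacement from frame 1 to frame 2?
the blue square

(moved 0.6)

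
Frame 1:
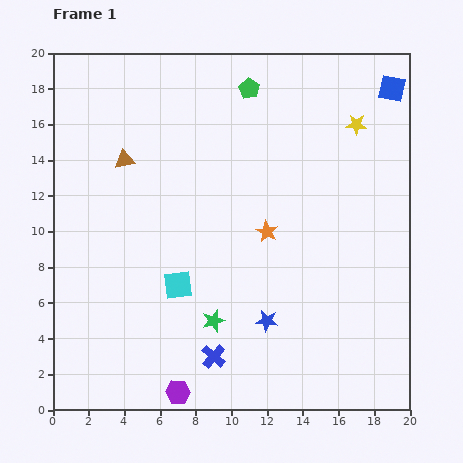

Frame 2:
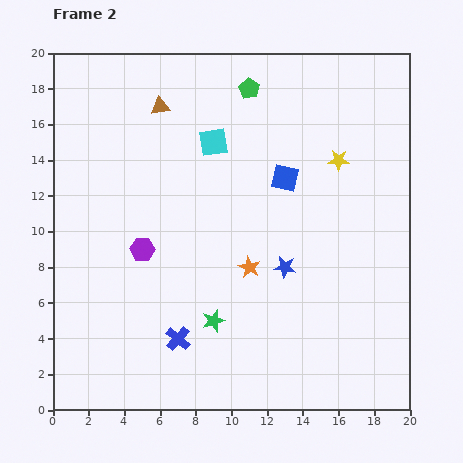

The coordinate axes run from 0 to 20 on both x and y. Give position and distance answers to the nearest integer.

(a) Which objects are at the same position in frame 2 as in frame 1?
the green pentagon, the green star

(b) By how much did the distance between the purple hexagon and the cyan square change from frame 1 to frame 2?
+1

Distance in frame 1: 6. Distance in frame 2: 7.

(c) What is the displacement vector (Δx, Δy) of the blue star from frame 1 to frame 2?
(1, 3)

The blue star was at (12, 5) in frame 1 and (13, 8) in frame 2.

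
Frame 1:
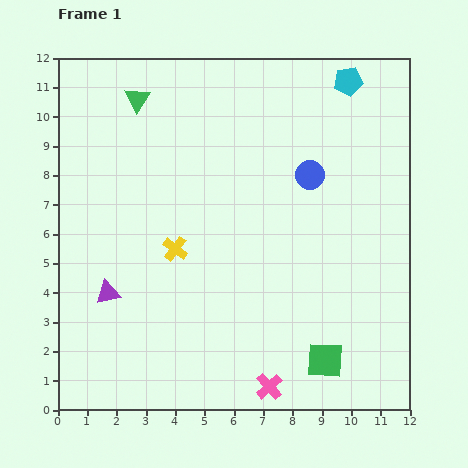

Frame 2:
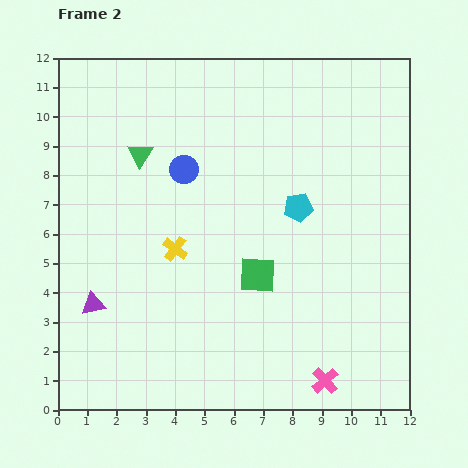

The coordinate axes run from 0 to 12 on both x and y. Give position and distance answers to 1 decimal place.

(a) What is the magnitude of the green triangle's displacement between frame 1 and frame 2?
1.9

The green triangle moved from (2.7, 10.6) to (2.8, 8.7), a distance of √(0.1² + 1.9²) ≈ 1.9.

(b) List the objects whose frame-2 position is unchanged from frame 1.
the yellow cross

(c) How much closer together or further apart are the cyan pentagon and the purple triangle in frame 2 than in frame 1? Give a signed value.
-3.2

Distance in frame 1: 10.9. Distance in frame 2: 7.7.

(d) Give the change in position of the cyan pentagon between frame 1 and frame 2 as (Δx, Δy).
(-1.7, -4.3)

The cyan pentagon was at (9.9, 11.2) in frame 1 and (8.2, 6.9) in frame 2.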